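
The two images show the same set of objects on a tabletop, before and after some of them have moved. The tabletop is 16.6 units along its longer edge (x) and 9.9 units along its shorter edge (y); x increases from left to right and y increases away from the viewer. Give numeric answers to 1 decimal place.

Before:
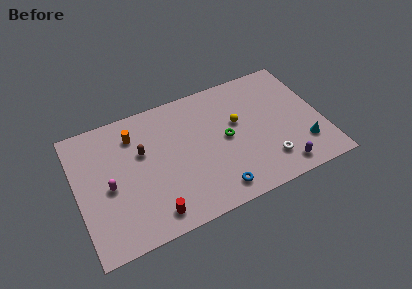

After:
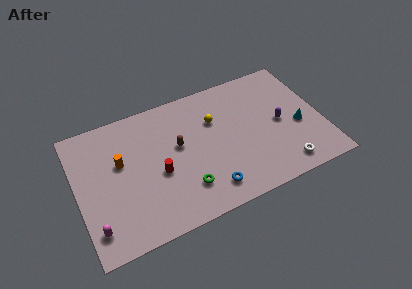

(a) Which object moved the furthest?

the green torus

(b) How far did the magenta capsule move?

2.9

From (2.1, 4.5) to (0.9, 1.9), the magenta capsule covered √(1.2² + 2.6²) ≈ 2.9 units.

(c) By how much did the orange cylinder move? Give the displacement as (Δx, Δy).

(-1.1, -1.7)

From the two frames, the orange cylinder sits at roughly (4.1, 7.7) before and (3.0, 6.0) after.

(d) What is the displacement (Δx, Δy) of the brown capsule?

(2.4, -0.5)

From the two frames, the brown capsule sits at roughly (4.5, 6.2) before and (6.9, 5.7) after.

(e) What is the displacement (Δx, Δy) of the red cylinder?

(0.7, 2.8)

From the two frames, the red cylinder sits at roughly (4.7, 1.4) before and (5.4, 4.2) after.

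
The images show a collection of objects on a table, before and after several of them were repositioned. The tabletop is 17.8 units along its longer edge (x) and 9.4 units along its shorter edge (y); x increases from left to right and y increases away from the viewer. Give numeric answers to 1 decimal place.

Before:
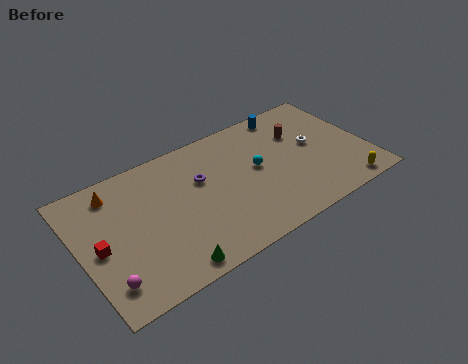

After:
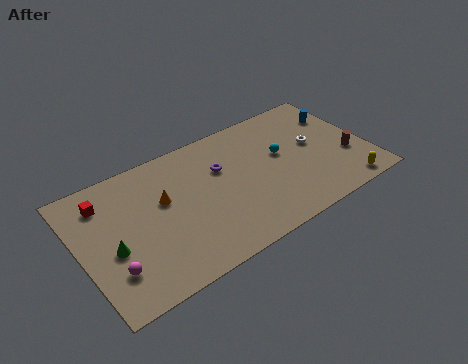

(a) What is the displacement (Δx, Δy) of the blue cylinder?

(3.0, -1.6)

The blue cylinder started near (13.6, 8.4) and ended near (16.6, 6.8).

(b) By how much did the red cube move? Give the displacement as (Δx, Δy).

(0.7, 3.0)

The red cube was at about (1.1, 4.4) and moved to about (1.8, 7.4).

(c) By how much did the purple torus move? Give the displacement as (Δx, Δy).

(1.3, 0.2)

The purple torus was at about (7.6, 6.0) and moved to about (8.9, 6.2).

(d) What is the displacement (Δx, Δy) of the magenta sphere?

(0.4, 0.6)

The magenta sphere started near (1.2, 1.9) and ended near (1.6, 2.5).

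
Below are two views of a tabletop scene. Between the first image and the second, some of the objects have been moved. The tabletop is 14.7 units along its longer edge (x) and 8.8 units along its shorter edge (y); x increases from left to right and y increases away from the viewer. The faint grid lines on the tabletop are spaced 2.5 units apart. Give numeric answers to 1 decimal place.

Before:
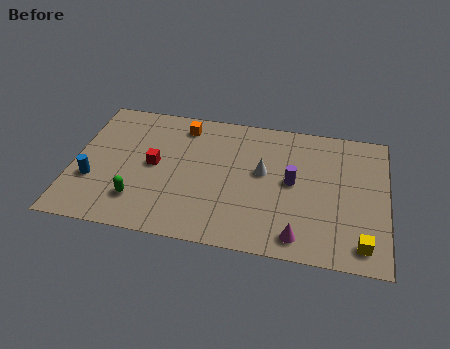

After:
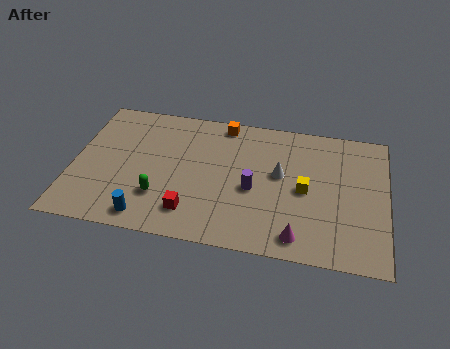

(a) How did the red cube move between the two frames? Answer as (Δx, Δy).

(1.9, -2.7)

The red cube started near (3.8, 4.5) and ended near (5.7, 1.8).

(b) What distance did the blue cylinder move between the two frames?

3.3

From (1.0, 3.0) to (3.7, 1.1), the blue cylinder covered √(2.7² + 1.9²) ≈ 3.3 units.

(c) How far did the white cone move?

0.8

The white cone moved from about (8.9, 5.0) to (9.7, 5.0), a distance of √(0.8² + 0.0²) ≈ 0.8.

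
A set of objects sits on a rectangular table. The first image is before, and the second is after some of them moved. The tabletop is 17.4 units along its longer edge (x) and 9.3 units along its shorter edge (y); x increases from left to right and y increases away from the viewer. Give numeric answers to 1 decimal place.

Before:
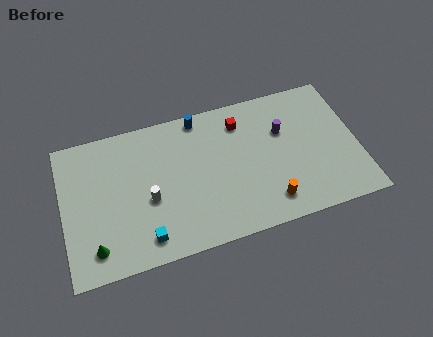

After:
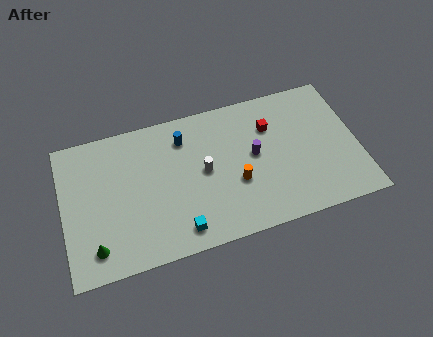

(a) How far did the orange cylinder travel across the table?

2.5

The orange cylinder moved from about (11.9, 1.7) to (10.1, 3.5), a distance of √(1.8² + 1.8²) ≈ 2.5.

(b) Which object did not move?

the green cone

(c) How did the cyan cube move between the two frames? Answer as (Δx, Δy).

(2.0, -0.1)

From the two frames, the cyan cube sits at roughly (4.6, 1.5) before and (6.6, 1.4) after.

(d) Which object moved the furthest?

the white cylinder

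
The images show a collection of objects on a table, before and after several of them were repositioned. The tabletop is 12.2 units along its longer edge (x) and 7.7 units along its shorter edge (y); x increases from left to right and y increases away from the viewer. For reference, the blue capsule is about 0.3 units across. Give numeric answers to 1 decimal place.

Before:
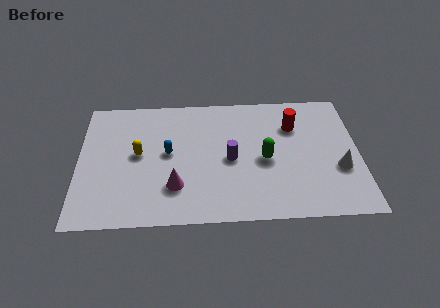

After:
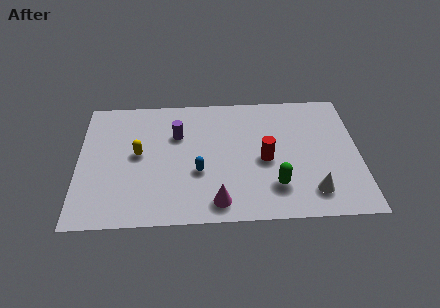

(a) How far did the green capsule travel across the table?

1.6

The green capsule moved from about (8.1, 3.5) to (8.5, 1.9), a distance of √(0.4² + 1.6²) ≈ 1.6.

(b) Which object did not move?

the yellow capsule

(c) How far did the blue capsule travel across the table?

1.8

From (3.9, 4.1) to (5.2, 2.9), the blue capsule covered √(1.3² + 1.2²) ≈ 1.8 units.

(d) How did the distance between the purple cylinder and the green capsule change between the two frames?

+3.8

They were about 1.5 units apart before and 5.3 after — 3.8 units further apart.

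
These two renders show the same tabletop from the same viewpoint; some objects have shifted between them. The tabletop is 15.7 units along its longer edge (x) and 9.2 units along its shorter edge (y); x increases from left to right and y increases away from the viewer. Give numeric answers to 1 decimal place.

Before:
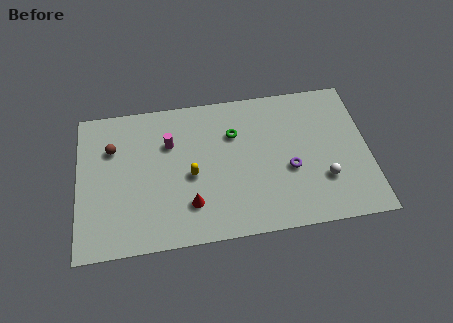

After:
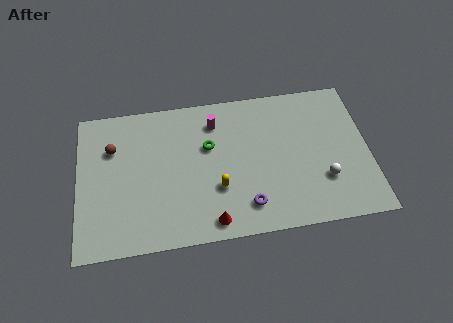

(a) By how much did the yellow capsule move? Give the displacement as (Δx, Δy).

(1.4, -1.0)

From the two frames, the yellow capsule sits at roughly (6.1, 4.1) before and (7.5, 3.1) after.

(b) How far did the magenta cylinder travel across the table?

2.7

From (5.0, 6.3) to (7.5, 7.3), the magenta cylinder covered √(2.5² + 1.0²) ≈ 2.7 units.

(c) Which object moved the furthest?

the purple torus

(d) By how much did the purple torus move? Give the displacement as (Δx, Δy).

(-2.4, -1.9)

The purple torus started near (11.4, 3.7) and ended near (9.0, 1.8).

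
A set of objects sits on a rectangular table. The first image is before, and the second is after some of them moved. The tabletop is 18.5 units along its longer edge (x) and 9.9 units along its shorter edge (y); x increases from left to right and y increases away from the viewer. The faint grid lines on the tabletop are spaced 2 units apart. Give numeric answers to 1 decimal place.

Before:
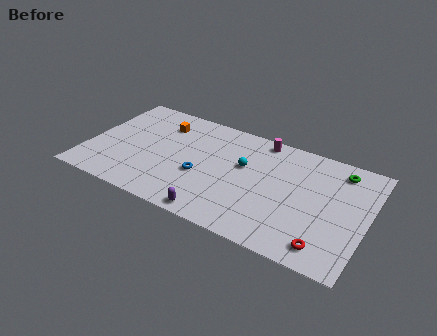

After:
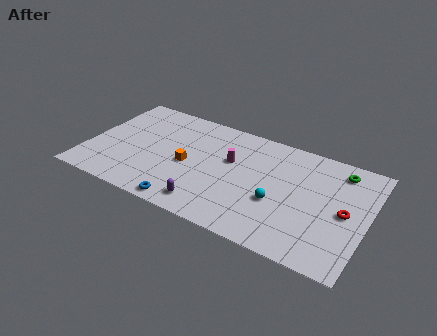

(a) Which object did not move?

the green torus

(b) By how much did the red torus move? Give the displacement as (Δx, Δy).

(0.9, 3.3)

From the two frames, the red torus sits at roughly (16.2, 1.5) before and (17.1, 4.8) after.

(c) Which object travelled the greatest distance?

the orange cube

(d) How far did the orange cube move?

3.8

The orange cube was near (4.5, 7.6) before and (6.7, 4.5) after, so it travelled √(2.2² + 3.1²) ≈ 3.8 units.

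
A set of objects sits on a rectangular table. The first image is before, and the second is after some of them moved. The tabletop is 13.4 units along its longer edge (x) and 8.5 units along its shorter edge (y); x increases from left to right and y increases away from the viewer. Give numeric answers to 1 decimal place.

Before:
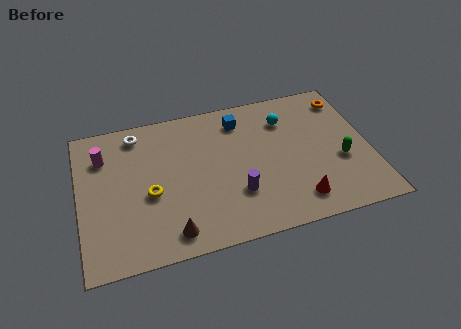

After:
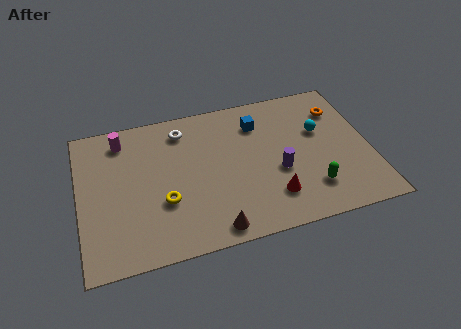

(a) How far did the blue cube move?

0.9

The blue cube was near (7.6, 6.9) before and (8.4, 6.5) after, so it travelled √(0.8² + 0.4²) ≈ 0.9 units.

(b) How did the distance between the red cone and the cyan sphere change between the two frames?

-0.8

They were about 4.9 units apart before and 4.1 after — 0.8 units closer together.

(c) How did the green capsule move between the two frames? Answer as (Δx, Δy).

(-1.5, -1.3)

The green capsule started near (12.0, 3.3) and ended near (10.5, 2.0).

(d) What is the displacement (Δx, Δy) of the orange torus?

(-0.4, -0.6)

The orange torus started near (12.6, 7.0) and ended near (12.2, 6.4).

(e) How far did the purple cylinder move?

2.2

The purple cylinder moved from about (7.1, 2.6) to (9.1, 3.4), a distance of √(2.0² + 0.8²) ≈ 2.2.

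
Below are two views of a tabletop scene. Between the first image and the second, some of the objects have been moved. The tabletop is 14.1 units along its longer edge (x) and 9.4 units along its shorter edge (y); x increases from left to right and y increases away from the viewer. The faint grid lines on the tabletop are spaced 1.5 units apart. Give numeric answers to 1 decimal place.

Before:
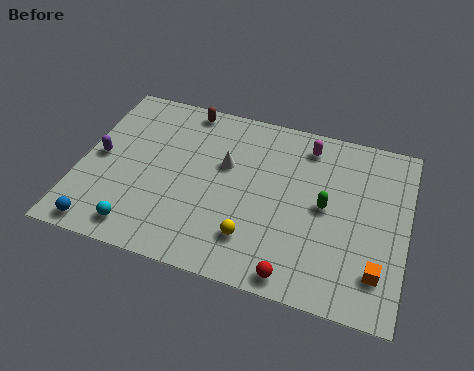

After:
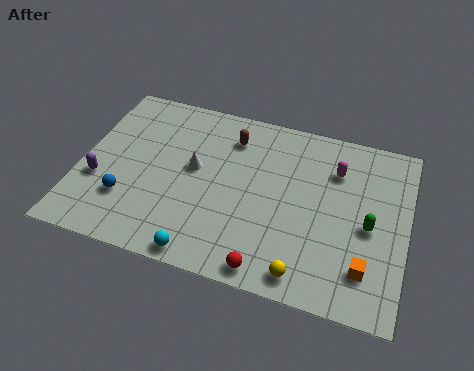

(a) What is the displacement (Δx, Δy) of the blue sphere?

(0.9, 1.8)

The blue sphere was at about (1.3, 0.9) and moved to about (2.2, 2.7).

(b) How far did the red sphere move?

1.1

The red sphere was near (9.6, 0.9) before and (8.5, 0.9) after, so it travelled √(1.1² + 0.0²) ≈ 1.1 units.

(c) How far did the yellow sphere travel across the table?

2.5

From (7.7, 2.2) to (10.0, 1.1), the yellow sphere covered √(2.3² + 1.1²) ≈ 2.5 units.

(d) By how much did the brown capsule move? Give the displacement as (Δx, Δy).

(2.1, -1.1)

From the two frames, the brown capsule sits at roughly (4.2, 8.5) before and (6.3, 7.4) after.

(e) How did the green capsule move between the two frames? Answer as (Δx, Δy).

(1.9, -0.5)

The green capsule was at about (10.6, 4.8) and moved to about (12.5, 4.3).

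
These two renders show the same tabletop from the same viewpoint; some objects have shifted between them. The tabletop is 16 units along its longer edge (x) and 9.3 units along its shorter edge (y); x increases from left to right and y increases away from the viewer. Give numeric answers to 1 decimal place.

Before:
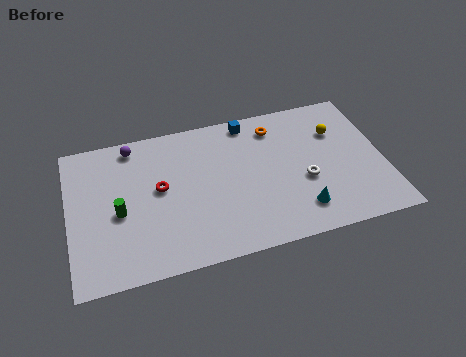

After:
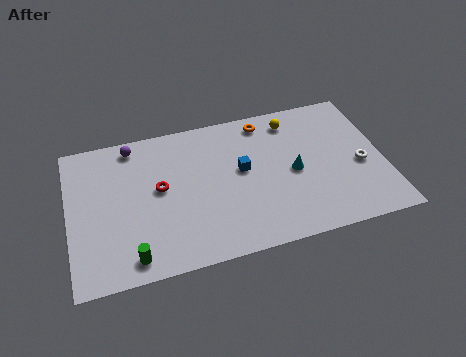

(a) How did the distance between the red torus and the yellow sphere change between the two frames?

-1.8

They were about 9.3 units apart before and 7.5 after — 1.8 units closer together.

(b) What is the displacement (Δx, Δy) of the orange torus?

(-0.5, 0.5)

The orange torus started near (10.7, 7.6) and ended near (10.2, 8.1).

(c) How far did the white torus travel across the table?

2.9

From (11.9, 3.7) to (14.8, 4.0), the white torus covered √(2.9² + 0.3²) ≈ 2.9 units.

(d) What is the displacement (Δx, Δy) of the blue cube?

(-0.6, -3.1)

The blue cube was at about (9.4, 8.3) and moved to about (8.8, 5.2).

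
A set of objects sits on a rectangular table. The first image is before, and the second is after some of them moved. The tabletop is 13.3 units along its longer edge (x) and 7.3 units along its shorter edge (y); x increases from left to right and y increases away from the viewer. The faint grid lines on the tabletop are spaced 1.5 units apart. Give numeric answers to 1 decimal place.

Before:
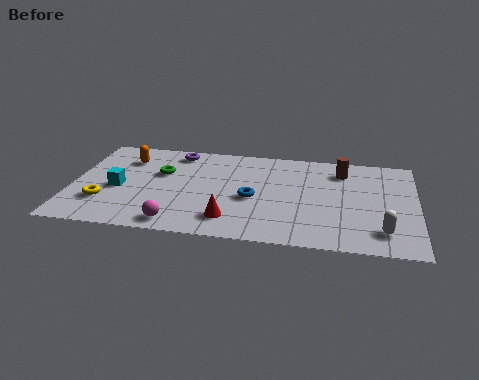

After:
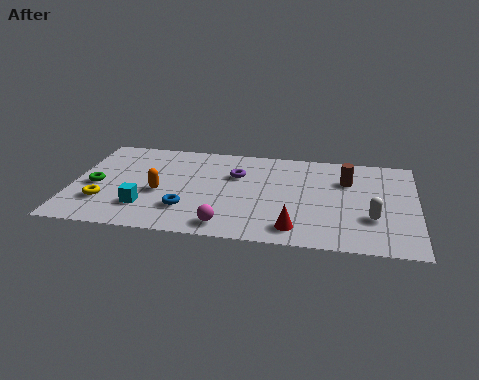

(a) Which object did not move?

the yellow torus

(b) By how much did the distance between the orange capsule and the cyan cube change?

-1.0

Before: roughly 2.3 units apart; after: 1.3. That's 1.0 units closer together.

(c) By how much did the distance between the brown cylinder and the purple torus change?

-2.2

The distance was about 6.5 in the first image and 4.3 in the second, so they moved 2.2 units closer together.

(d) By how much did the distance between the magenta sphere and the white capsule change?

-2.1

They were about 7.8 units apart before and 5.7 after — 2.1 units closer together.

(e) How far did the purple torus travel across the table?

2.8

From (3.9, 6.3) to (6.3, 4.9), the purple torus covered √(2.4² + 1.4²) ≈ 2.8 units.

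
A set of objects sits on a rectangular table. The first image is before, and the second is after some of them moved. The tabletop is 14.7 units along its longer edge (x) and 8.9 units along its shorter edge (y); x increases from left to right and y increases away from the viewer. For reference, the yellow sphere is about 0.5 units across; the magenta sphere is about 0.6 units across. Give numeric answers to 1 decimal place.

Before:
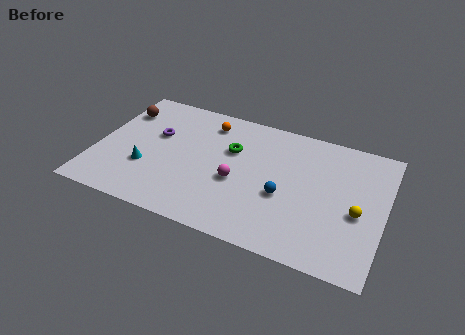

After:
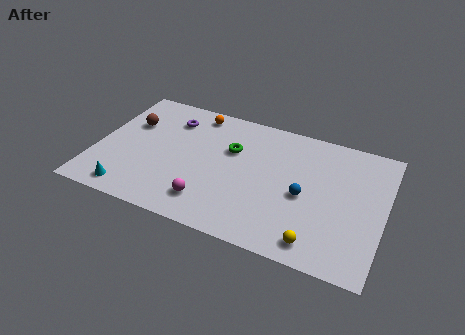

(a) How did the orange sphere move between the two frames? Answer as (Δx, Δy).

(-0.7, 0.5)

The orange sphere was at about (5.4, 7.3) and moved to about (4.7, 7.8).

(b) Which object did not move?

the green torus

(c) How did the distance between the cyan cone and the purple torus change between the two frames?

+3.5

They were about 2.5 units apart before and 6.0 after — 3.5 units further apart.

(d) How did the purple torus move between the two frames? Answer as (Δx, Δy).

(0.6, 1.4)

The purple torus started near (2.9, 5.5) and ended near (3.5, 6.9).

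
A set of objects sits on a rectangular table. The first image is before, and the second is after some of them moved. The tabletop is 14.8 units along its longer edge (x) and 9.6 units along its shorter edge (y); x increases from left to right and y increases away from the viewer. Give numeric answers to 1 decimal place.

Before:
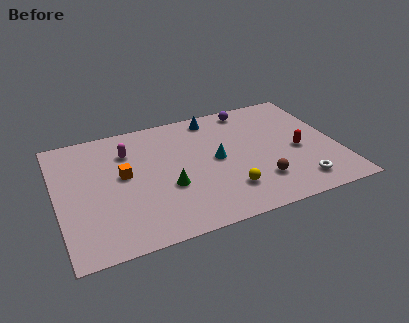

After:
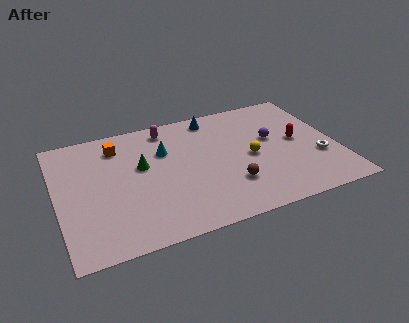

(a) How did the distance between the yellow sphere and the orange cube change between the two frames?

+1.5

The distance was about 6.0 in the first image and 7.5 in the second, so they moved 1.5 units further apart.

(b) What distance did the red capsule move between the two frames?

0.8

The red capsule moved from about (12.7, 4.2) to (12.8, 5.0), a distance of √(0.1² + 0.8²) ≈ 0.8.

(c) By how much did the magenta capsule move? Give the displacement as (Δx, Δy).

(2.2, 1.2)

From the two frames, the magenta capsule sits at roughly (3.9, 7.1) before and (6.1, 8.3) after.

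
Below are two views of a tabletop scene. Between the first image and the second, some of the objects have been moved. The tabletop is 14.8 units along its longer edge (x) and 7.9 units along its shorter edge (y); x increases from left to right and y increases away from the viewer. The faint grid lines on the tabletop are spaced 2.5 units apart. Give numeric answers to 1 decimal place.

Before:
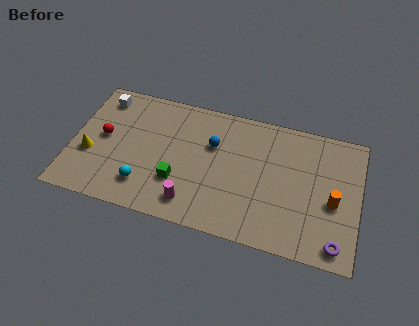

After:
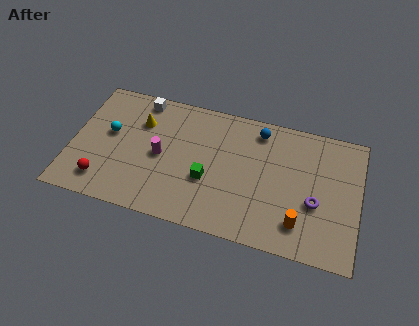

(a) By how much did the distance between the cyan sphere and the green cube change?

+3.6

The distance was about 1.8 in the first image and 5.4 in the second, so they moved 3.6 units further apart.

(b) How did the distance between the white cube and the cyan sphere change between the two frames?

-2.6

Before: roughly 5.5 units apart; after: 2.9. That's 2.6 units closer together.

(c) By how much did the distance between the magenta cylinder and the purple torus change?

+0.6

Before: roughly 7.4 units apart; after: 8.0. That's 0.6 units further apart.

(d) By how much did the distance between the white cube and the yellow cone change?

-2.2

They were about 3.6 units apart before and 1.4 after — 2.2 units closer together.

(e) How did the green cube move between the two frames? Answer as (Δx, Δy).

(1.5, 0.5)

The green cube started near (5.6, 2.5) and ended near (7.1, 3.0).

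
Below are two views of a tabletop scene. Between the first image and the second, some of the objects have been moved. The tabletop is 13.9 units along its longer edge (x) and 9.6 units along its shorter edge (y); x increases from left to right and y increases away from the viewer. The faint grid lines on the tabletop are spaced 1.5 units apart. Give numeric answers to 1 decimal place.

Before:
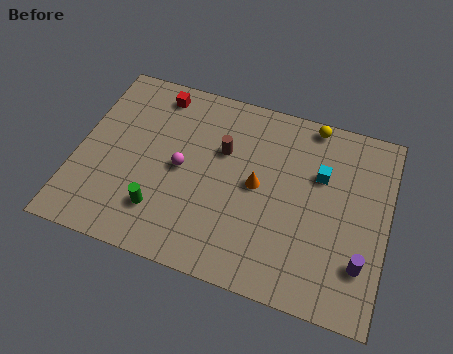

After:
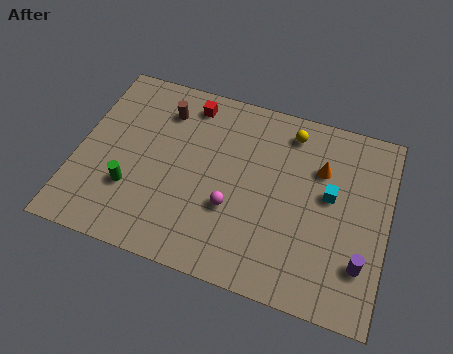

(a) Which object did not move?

the purple cylinder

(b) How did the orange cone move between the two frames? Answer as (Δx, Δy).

(2.7, 1.7)

The orange cone was at about (8.1, 4.9) and moved to about (10.8, 6.6).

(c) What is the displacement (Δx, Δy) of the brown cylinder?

(-2.8, 1.3)

From the two frames, the brown cylinder sits at roughly (6.4, 6.2) before and (3.6, 7.5) after.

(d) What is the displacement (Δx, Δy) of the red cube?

(1.5, -0.1)

The red cube was at about (3.2, 8.3) and moved to about (4.7, 8.2).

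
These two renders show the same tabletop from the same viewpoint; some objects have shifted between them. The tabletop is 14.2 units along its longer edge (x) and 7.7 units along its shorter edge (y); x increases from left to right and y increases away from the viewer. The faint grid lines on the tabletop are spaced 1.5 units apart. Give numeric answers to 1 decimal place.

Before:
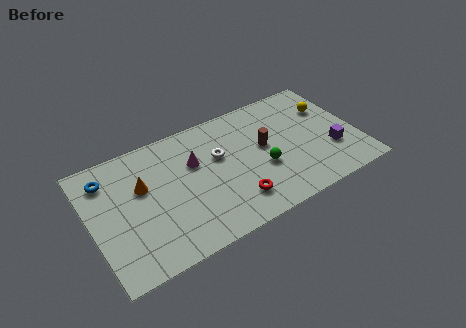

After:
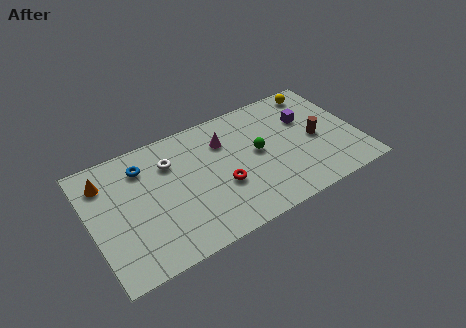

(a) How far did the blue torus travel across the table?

1.9

The blue torus was near (1.1, 6.1) before and (3.0, 6.0) after, so it travelled √(1.9² + 0.1²) ≈ 1.9 units.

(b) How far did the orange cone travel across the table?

2.2

From (2.8, 4.8) to (1.0, 6.0), the orange cone covered √(1.8² + 1.2²) ≈ 2.2 units.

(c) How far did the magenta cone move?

1.8

From (5.6, 5.0) to (7.3, 5.6), the magenta cone covered √(1.7² + 0.6²) ≈ 1.8 units.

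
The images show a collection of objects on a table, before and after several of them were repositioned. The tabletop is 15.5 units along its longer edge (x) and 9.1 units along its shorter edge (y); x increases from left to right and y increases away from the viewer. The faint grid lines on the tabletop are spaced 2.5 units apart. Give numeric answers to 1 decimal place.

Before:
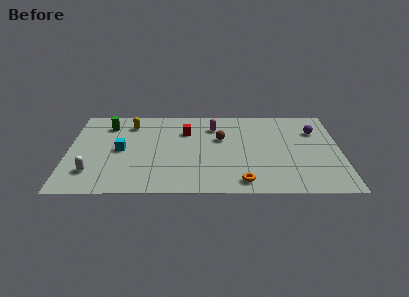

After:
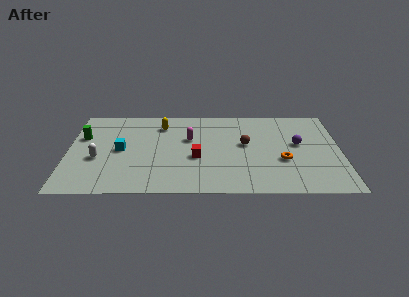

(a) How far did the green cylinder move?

1.9

The green cylinder moved from about (2.2, 7.2) to (0.8, 5.9), a distance of √(1.4² + 1.3²) ≈ 1.9.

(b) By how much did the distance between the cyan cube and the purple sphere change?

-1.2

Before: roughly 11.3 units apart; after: 10.1. That's 1.2 units closer together.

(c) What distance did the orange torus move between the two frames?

3.2

The orange torus moved from about (9.9, 1.2) to (12.2, 3.4), a distance of √(2.3² + 2.2²) ≈ 3.2.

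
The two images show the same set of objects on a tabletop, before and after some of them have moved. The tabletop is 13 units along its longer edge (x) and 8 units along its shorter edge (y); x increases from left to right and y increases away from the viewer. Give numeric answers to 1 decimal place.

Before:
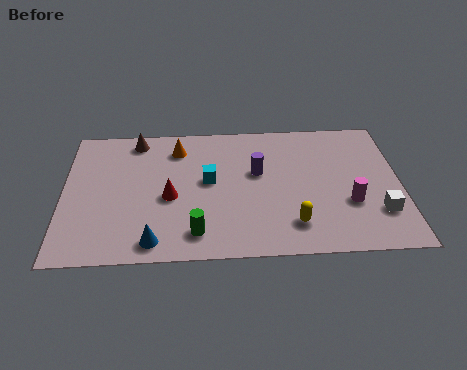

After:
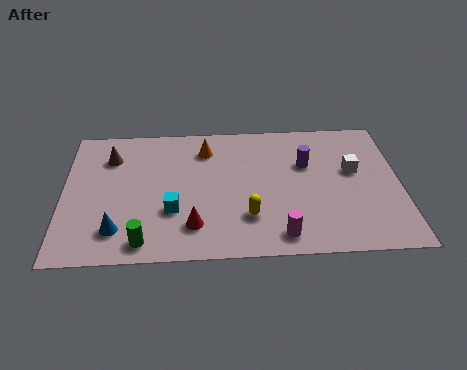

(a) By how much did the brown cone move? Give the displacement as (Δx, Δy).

(-1.0, -1.0)

From the two frames, the brown cone sits at roughly (2.8, 7.0) before and (1.8, 6.0) after.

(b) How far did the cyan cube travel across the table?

2.2

From (5.6, 4.4) to (4.2, 2.7), the cyan cube covered √(1.4² + 1.7²) ≈ 2.2 units.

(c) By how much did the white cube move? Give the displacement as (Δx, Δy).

(-0.9, 2.5)

The white cube started near (12.1, 2.2) and ended near (11.2, 4.7).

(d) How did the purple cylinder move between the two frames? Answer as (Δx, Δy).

(1.9, 0.4)

From the two frames, the purple cylinder sits at roughly (7.5, 4.8) before and (9.4, 5.2) after.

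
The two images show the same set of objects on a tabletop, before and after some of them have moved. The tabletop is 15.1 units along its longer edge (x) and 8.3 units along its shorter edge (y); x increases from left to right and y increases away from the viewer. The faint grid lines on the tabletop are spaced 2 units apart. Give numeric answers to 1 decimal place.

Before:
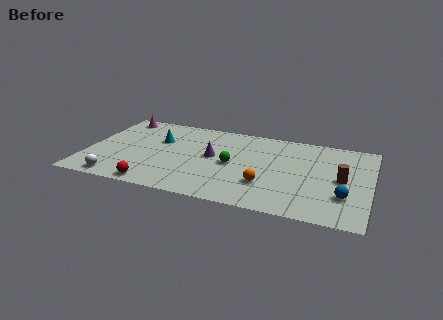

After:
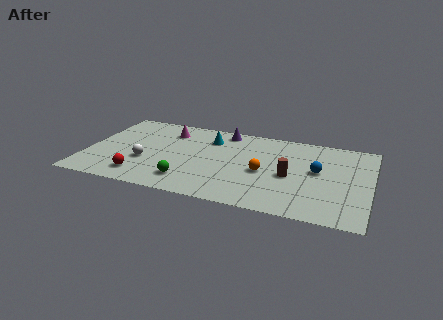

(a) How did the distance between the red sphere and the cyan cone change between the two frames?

+1.2

The distance was about 4.6 in the first image and 5.8 in the second, so they moved 1.2 units further apart.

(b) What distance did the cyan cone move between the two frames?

2.8

The cyan cone moved from about (3.7, 5.4) to (6.4, 6.3), a distance of √(2.7² + 0.9²) ≈ 2.8.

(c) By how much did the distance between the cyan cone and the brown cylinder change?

-4.8

Before: roughly 10.0 units apart; after: 5.2. That's 4.8 units closer together.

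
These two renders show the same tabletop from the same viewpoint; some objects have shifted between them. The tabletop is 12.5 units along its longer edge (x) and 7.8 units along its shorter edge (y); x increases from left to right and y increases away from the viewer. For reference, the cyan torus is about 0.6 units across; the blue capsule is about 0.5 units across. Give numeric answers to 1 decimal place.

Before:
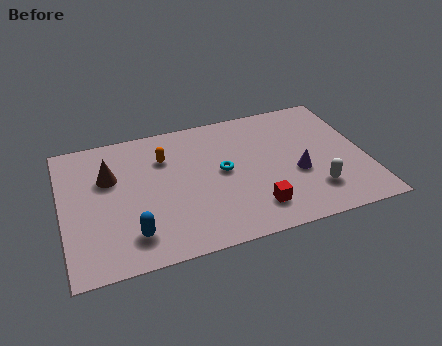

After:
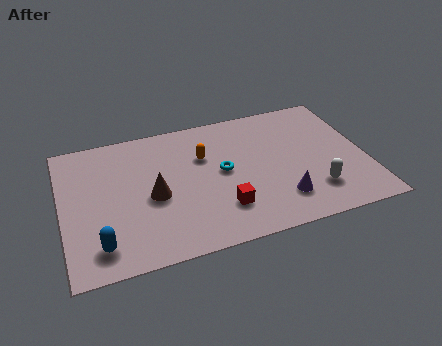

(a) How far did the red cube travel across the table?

1.4

The red cube was near (7.7, 1.6) before and (6.4, 2.0) after, so it travelled √(1.3² + 0.4²) ≈ 1.4 units.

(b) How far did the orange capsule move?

1.6

The orange capsule was near (4.3, 5.6) before and (5.9, 5.2) after, so it travelled √(1.6² + 0.4²) ≈ 1.6 units.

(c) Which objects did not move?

the white capsule and the cyan torus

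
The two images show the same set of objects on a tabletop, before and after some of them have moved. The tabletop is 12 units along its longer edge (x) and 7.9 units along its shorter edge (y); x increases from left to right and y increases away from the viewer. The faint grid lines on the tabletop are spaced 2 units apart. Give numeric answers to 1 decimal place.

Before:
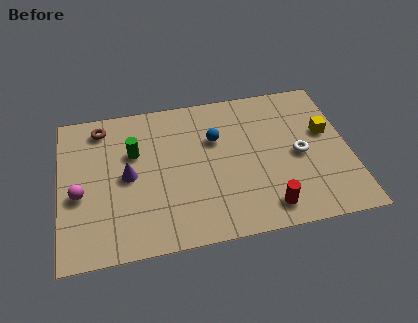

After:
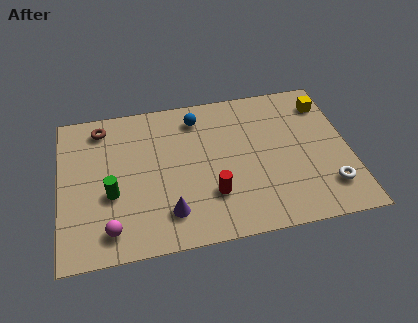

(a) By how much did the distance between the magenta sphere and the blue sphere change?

+0.4

The distance was about 6.0 in the first image and 6.4 in the second, so they moved 0.4 units further apart.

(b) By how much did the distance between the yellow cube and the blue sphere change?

+0.8

The distance was about 4.6 in the first image and 5.4 in the second, so they moved 0.8 units further apart.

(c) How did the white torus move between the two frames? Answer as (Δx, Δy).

(1.1, -1.9)

The white torus started near (9.9, 3.7) and ended near (11.0, 1.8).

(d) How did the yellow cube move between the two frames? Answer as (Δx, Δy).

(0.1, 1.6)

The yellow cube was at about (11.1, 4.7) and moved to about (11.2, 6.3).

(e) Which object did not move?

the brown torus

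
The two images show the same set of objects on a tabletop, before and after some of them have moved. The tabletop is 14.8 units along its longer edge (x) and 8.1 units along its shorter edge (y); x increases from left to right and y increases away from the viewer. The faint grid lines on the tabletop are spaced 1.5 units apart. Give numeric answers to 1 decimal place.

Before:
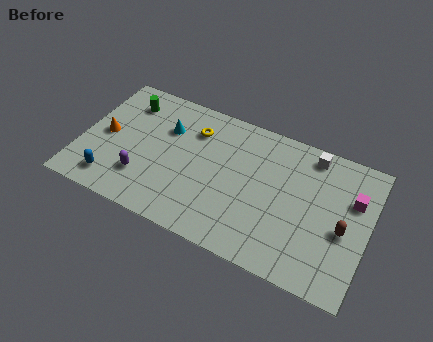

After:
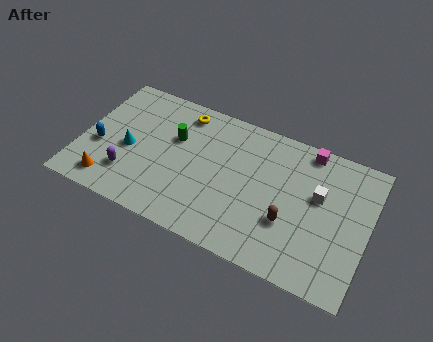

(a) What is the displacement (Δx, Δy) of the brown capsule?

(-2.7, -0.7)

The brown capsule started near (13.6, 3.5) and ended near (10.9, 2.8).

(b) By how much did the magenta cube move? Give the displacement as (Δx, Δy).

(-2.5, 1.9)

From the two frames, the magenta cube sits at roughly (13.9, 5.4) before and (11.4, 7.3) after.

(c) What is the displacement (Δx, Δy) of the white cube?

(0.6, -2.2)

The white cube started near (11.6, 7.1) and ended near (12.2, 4.9).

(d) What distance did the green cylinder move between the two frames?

3.0

From (2.0, 6.4) to (4.7, 5.2), the green cylinder covered √(2.7² + 1.2²) ≈ 3.0 units.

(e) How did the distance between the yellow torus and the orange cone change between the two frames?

+1.5

Before: roughly 4.9 units apart; after: 6.4. That's 1.5 units further apart.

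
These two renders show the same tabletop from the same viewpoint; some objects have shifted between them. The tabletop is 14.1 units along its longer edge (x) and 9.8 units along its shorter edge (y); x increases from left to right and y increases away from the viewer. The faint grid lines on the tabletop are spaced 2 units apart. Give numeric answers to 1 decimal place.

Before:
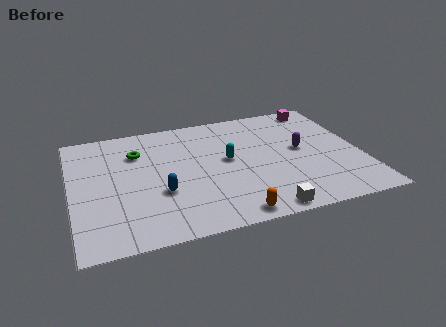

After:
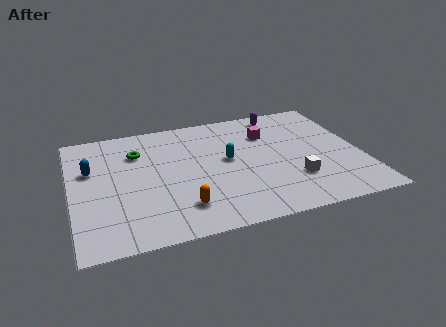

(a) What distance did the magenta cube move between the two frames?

3.3

The magenta cube was near (12.5, 8.7) before and (9.7, 7.0) after, so it travelled √(2.8² + 1.7²) ≈ 3.3 units.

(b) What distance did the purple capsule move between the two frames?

3.5

The purple capsule was near (11.2, 5.2) before and (10.5, 8.6) after, so it travelled √(0.7² + 3.4²) ≈ 3.5 units.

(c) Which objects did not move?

the cyan capsule and the green torus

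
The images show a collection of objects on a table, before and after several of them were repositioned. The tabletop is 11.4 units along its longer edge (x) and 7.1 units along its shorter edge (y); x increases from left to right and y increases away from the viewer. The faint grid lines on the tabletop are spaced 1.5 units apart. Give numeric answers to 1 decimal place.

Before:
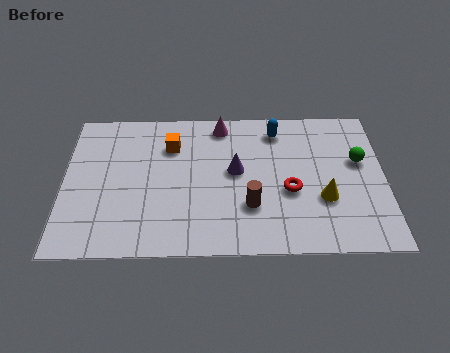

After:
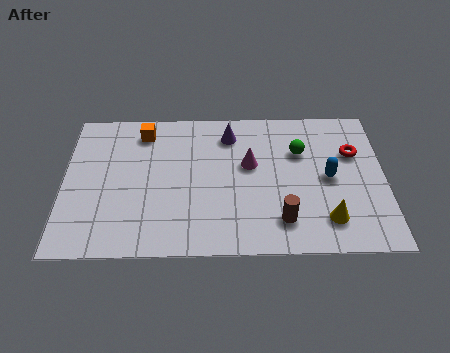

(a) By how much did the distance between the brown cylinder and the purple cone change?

+2.8

The distance was about 1.8 in the first image and 4.6 in the second, so they moved 2.8 units further apart.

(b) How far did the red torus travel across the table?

2.9

The red torus was near (8.0, 2.9) before and (10.3, 4.7) after, so it travelled √(2.3² + 1.8²) ≈ 2.9 units.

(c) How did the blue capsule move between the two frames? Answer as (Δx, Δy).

(1.8, -2.4)

The blue capsule started near (7.6, 5.9) and ended near (9.4, 3.5).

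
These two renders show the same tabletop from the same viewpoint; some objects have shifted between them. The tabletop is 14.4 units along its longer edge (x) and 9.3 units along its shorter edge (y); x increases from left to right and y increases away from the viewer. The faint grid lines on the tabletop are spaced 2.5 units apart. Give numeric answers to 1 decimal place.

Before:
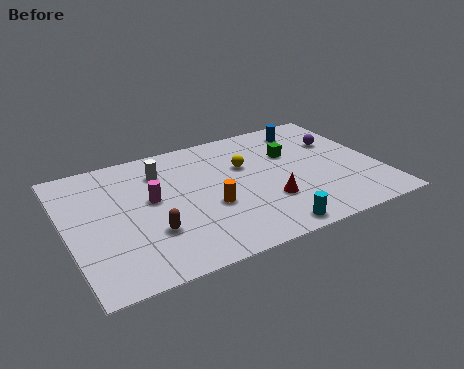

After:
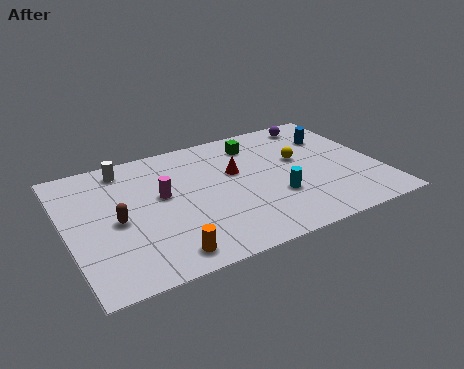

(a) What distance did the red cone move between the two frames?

3.0

From (9.0, 2.9) to (7.9, 5.7), the red cone covered √(1.1² + 2.8²) ≈ 3.0 units.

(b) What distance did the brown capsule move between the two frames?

2.0

The brown capsule was near (3.6, 2.9) before and (2.2, 4.3) after, so it travelled √(1.4² + 1.4²) ≈ 2.0 units.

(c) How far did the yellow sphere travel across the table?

2.5

The yellow sphere moved from about (8.4, 6.0) to (10.9, 5.5), a distance of √(2.5² + 0.5²) ≈ 2.5.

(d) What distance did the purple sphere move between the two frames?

2.0

The purple sphere was near (12.9, 6.2) before and (12.2, 8.1) after, so it travelled √(0.7² + 1.9²) ≈ 2.0 units.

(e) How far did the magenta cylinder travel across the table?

0.5

The magenta cylinder moved from about (3.9, 5.2) to (4.4, 5.3), a distance of √(0.5² + 0.1²) ≈ 0.5.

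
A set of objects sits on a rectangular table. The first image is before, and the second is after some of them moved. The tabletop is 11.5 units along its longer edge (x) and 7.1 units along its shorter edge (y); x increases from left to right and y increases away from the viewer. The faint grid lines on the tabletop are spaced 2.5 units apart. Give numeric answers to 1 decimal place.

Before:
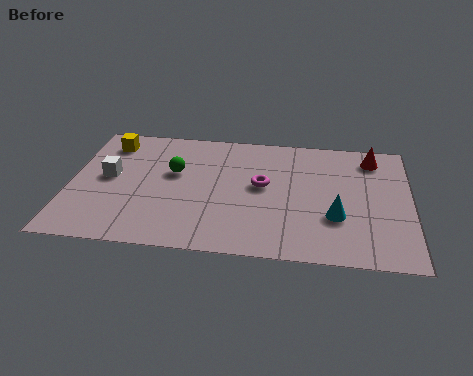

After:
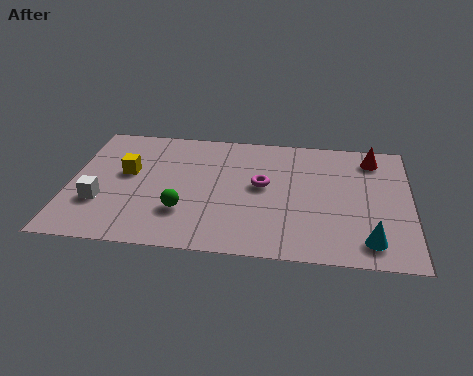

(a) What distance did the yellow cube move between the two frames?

1.8

The yellow cube was near (1.2, 5.8) before and (1.9, 4.1) after, so it travelled √(0.7² + 1.7²) ≈ 1.8 units.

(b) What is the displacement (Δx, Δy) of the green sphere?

(0.4, -2.2)

From the two frames, the green sphere sits at roughly (3.5, 4.3) before and (3.9, 2.1) after.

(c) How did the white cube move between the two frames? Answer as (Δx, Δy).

(-0.2, -1.5)

The white cube started near (1.3, 3.8) and ended near (1.1, 2.3).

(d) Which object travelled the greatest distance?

the green sphere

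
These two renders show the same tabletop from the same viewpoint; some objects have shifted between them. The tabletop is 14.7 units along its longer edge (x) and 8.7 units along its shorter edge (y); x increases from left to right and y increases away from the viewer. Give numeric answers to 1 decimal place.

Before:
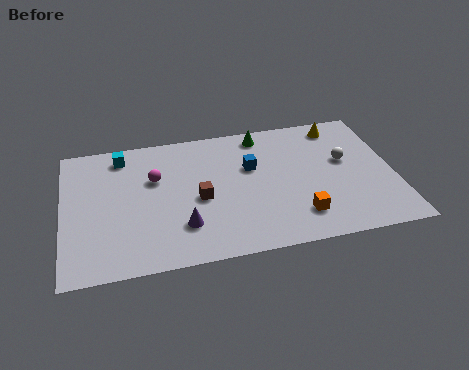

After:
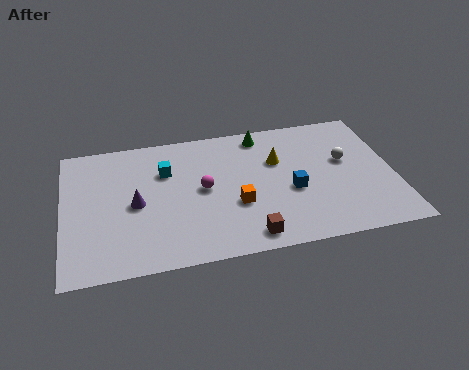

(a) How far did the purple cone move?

2.7

The purple cone was near (5.2, 2.3) before and (3.2, 4.1) after, so it travelled √(2.0² + 1.8²) ≈ 2.7 units.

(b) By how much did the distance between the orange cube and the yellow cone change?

-2.8

The distance was about 6.0 in the first image and 3.2 in the second, so they moved 2.8 units closer together.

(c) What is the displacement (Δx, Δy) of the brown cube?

(2.0, -2.8)

From the two frames, the brown cube sits at roughly (6.0, 3.9) before and (8.0, 1.1) after.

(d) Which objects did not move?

the green cone and the white sphere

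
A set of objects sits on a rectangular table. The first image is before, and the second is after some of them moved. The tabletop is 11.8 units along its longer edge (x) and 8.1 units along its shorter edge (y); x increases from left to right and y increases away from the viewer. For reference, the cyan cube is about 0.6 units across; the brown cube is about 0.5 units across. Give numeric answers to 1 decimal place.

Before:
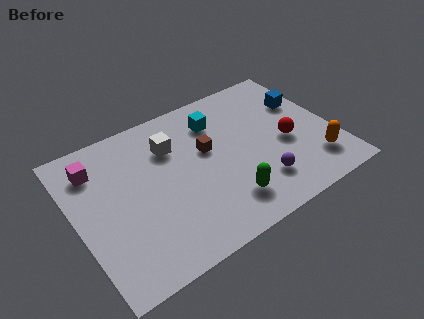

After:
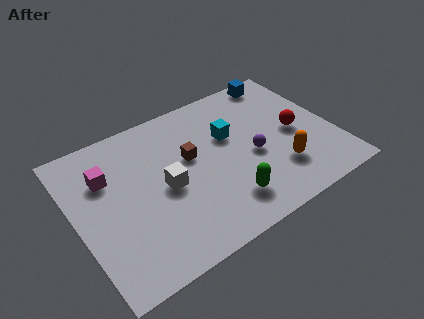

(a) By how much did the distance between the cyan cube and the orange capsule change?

-2.4

The distance was about 5.8 in the first image and 3.4 in the second, so they moved 2.4 units closer together.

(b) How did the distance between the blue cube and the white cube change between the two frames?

+0.8

Before: roughly 6.2 units apart; after: 7.0. That's 0.8 units further apart.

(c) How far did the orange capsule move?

1.6

The orange capsule moved from about (10.6, 1.8) to (9.0, 2.2), a distance of √(1.6² + 0.4²) ≈ 1.6.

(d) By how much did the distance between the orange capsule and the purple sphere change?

-1.0

They were about 2.6 units apart before and 1.6 after — 1.0 units closer together.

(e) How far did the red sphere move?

0.6

The red sphere moved from about (9.6, 3.5) to (10.1, 3.9), a distance of √(0.5² + 0.4²) ≈ 0.6.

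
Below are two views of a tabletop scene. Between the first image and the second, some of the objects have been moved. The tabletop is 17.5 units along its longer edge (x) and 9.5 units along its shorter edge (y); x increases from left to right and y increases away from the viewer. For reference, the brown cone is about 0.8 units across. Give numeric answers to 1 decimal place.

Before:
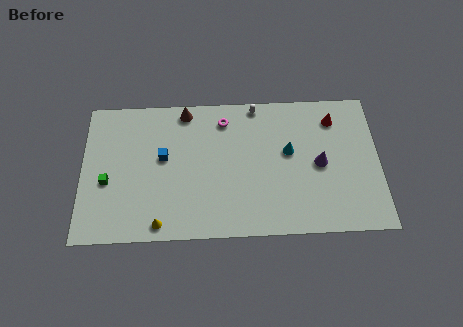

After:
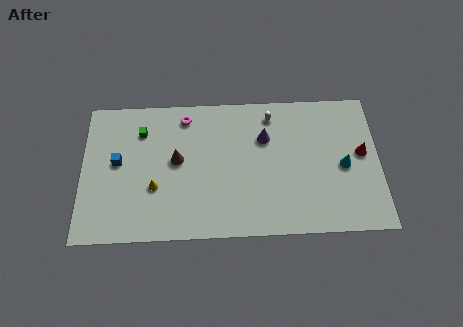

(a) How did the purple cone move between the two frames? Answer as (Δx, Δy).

(-3.2, 1.9)

The purple cone was at about (14.0, 4.6) and moved to about (10.8, 6.5).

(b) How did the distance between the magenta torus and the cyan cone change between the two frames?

+5.6

They were about 4.4 units apart before and 10.0 after — 5.6 units further apart.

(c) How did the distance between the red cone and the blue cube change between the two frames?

+4.1

Before: roughly 10.3 units apart; after: 14.4. That's 4.1 units further apart.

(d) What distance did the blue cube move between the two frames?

2.7

The blue cube moved from about (4.8, 5.4) to (2.1, 5.2), a distance of √(2.7² + 0.2²) ≈ 2.7.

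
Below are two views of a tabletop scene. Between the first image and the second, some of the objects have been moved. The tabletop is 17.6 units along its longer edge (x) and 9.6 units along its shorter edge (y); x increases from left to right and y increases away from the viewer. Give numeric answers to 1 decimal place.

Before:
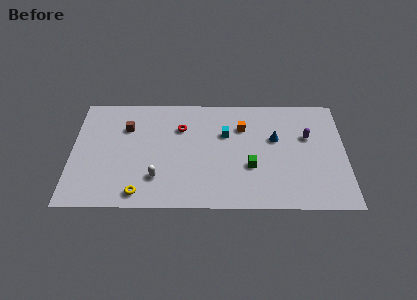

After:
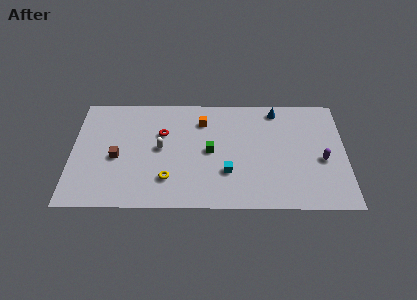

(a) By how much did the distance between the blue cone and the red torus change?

+1.5

Before: roughly 6.2 units apart; after: 7.7. That's 1.5 units further apart.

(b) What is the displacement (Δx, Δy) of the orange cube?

(-2.6, 0.5)

The orange cube started near (11.0, 6.9) and ended near (8.4, 7.4).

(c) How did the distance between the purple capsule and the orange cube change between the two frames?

+4.1

The distance was about 4.3 in the first image and 8.4 in the second, so they moved 4.1 units further apart.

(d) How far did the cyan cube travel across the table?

3.3

From (9.9, 6.3) to (10.0, 3.0), the cyan cube covered √(0.1² + 3.3²) ≈ 3.3 units.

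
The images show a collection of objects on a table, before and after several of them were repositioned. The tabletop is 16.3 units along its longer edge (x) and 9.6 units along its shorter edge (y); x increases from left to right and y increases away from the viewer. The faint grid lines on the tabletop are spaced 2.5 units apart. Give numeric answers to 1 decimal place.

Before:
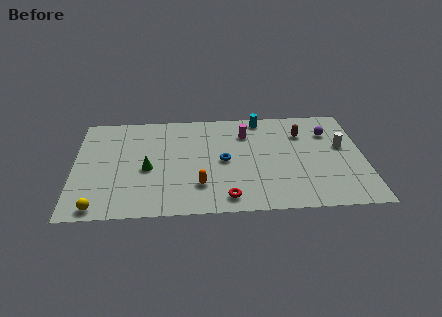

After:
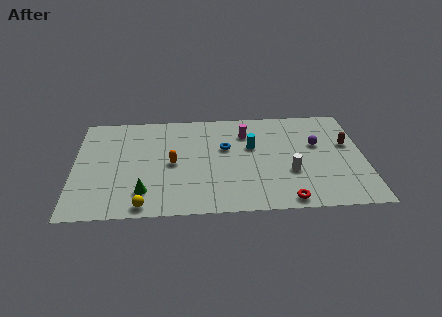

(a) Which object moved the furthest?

the white cylinder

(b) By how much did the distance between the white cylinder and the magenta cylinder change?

-1.1

They were about 5.6 units apart before and 4.5 after — 1.1 units closer together.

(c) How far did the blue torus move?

1.2

From (8.4, 4.7) to (8.5, 5.9), the blue torus covered √(0.1² + 1.2²) ≈ 1.2 units.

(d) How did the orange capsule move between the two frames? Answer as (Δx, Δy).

(-1.5, 2.1)

From the two frames, the orange capsule sits at roughly (7.0, 2.5) before and (5.5, 4.6) after.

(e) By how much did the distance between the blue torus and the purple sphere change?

-1.2

Before: roughly 6.4 units apart; after: 5.2. That's 1.2 units closer together.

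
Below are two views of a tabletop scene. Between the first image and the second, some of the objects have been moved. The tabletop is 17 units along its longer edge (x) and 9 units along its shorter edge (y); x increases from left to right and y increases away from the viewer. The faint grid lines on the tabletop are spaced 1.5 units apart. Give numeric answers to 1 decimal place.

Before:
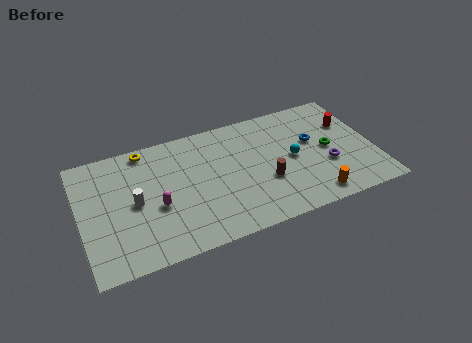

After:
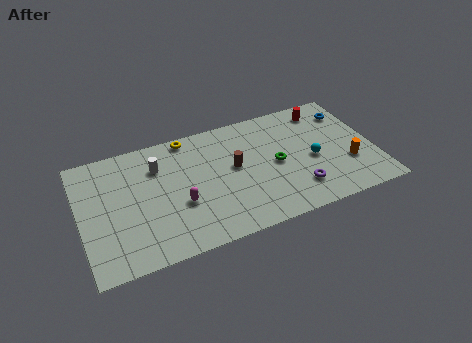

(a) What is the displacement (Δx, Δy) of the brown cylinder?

(-1.7, 1.7)

From the two frames, the brown cylinder sits at roughly (10.6, 3.3) before and (8.9, 5.0) after.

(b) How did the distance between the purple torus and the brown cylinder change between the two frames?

+0.9

The distance was about 3.6 in the first image and 4.5 in the second, so they moved 0.9 units further apart.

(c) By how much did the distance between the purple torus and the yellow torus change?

-2.9

They were about 11.3 units apart before and 8.4 after — 2.9 units closer together.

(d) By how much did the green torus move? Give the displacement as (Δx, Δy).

(-3.1, -0.1)

The green torus was at about (14.4, 4.5) and moved to about (11.3, 4.4).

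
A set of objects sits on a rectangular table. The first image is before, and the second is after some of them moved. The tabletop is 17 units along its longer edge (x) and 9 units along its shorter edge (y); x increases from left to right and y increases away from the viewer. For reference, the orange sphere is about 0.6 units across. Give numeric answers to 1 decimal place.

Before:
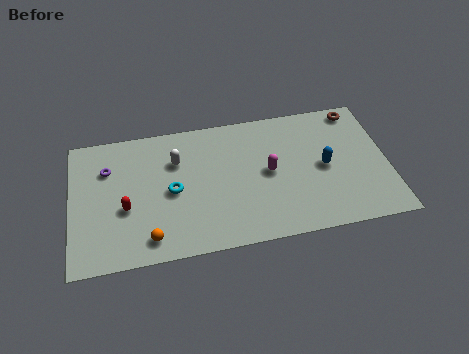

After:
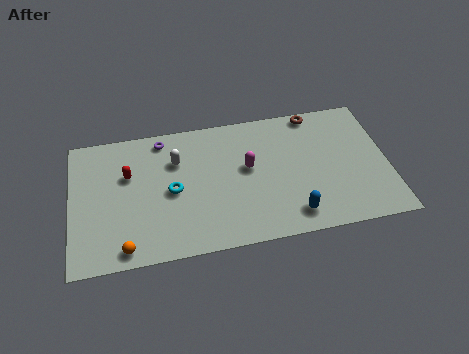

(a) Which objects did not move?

the white capsule and the cyan torus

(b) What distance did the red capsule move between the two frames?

2.2

From (2.9, 3.6) to (3.1, 5.8), the red capsule covered √(0.2² + 2.2²) ≈ 2.2 units.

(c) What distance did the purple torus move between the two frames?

3.4

The purple torus moved from about (2.0, 6.4) to (5.0, 7.9), a distance of √(3.0² + 1.5²) ≈ 3.4.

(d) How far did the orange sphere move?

1.4

The orange sphere moved from about (4.1, 1.4) to (2.8, 1.0), a distance of √(1.3² + 0.4²) ≈ 1.4.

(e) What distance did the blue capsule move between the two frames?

3.5

The blue capsule moved from about (13.6, 4.4) to (11.7, 1.5), a distance of √(1.9² + 2.9²) ≈ 3.5.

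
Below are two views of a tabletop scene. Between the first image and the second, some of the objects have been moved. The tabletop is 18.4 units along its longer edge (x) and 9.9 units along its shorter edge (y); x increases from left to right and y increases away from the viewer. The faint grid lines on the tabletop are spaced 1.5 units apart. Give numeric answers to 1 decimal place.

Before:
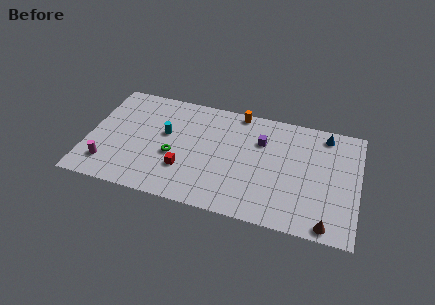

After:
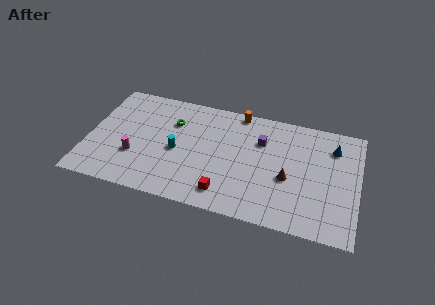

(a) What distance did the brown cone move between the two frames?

4.3

The brown cone was near (16.5, 0.9) before and (13.7, 4.1) after, so it travelled √(2.8² + 3.2²) ≈ 4.3 units.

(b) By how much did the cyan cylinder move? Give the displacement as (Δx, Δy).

(0.9, -1.3)

The cyan cylinder was at about (5.2, 5.8) and moved to about (6.1, 4.5).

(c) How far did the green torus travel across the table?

3.0

From (5.9, 4.0) to (5.6, 7.0), the green torus covered √(0.3² + 3.0²) ≈ 3.0 units.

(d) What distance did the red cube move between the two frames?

3.2

The red cube was near (6.7, 3.0) before and (9.6, 1.7) after, so it travelled √(2.9² + 1.3²) ≈ 3.2 units.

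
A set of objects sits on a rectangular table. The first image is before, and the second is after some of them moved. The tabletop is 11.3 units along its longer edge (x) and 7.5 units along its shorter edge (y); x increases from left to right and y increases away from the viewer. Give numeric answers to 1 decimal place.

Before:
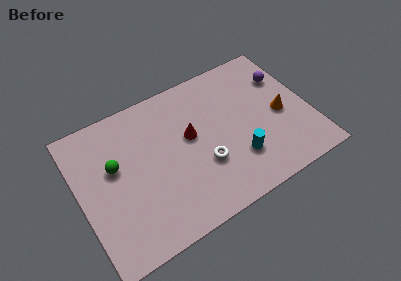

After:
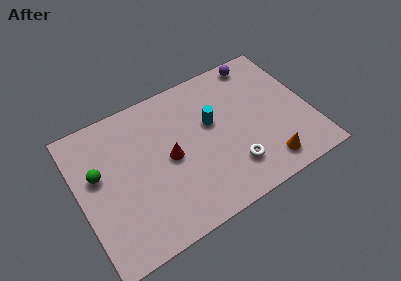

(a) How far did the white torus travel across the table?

1.5

The white torus moved from about (5.9, 2.6) to (7.2, 1.8), a distance of √(1.3² + 0.8²) ≈ 1.5.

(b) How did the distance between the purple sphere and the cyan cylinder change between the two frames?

-0.8

They were about 4.3 units apart before and 3.5 after — 0.8 units closer together.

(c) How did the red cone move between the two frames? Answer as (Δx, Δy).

(-1.1, -0.6)

The red cone was at about (5.5, 4.3) and moved to about (4.4, 3.7).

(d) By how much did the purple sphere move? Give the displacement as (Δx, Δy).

(-1.1, 1.4)

The purple sphere started near (10.4, 5.3) and ended near (9.3, 6.7).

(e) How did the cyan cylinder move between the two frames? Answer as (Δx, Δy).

(-0.9, 2.4)

The cyan cylinder started near (7.5, 2.1) and ended near (6.6, 4.5).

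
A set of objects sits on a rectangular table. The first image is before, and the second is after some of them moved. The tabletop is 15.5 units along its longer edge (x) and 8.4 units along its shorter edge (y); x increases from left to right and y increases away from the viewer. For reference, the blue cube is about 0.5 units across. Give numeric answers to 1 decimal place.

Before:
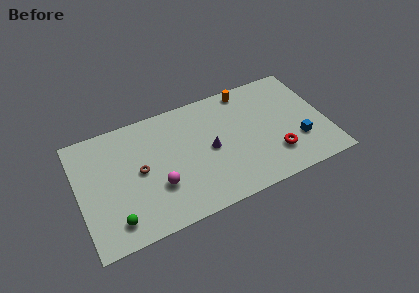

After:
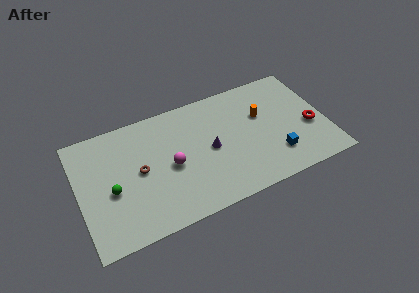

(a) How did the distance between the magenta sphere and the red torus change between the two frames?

+1.5

The distance was about 7.3 in the first image and 8.8 in the second, so they moved 1.5 units further apart.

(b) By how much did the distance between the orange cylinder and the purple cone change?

-0.7

Before: roughly 4.3 units apart; after: 3.6. That's 0.7 units closer together.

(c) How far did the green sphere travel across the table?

2.1

The green sphere moved from about (2.0, 1.5) to (2.0, 3.6), a distance of √(0.0² + 2.1²) ≈ 2.1.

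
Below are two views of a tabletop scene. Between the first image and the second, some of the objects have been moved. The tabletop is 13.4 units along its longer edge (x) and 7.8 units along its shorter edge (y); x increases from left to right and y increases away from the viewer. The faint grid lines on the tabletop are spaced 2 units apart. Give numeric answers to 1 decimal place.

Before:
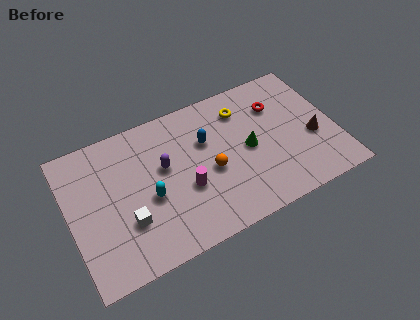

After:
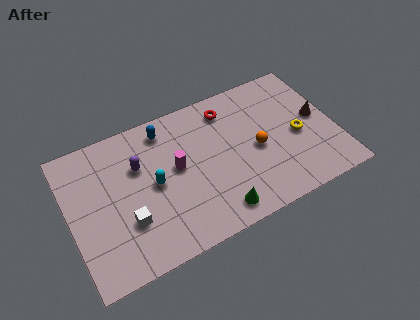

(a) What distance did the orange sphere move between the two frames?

2.4

The orange sphere moved from about (7.0, 3.4) to (9.4, 3.6), a distance of √(2.4² + 0.2²) ≈ 2.4.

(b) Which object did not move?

the white cube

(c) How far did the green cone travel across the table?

3.4

From (9.0, 3.8) to (7.0, 1.1), the green cone covered √(2.0² + 2.7²) ≈ 3.4 units.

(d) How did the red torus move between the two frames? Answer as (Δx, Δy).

(-2.4, 0.8)

The red torus started near (10.7, 5.6) and ended near (8.3, 6.4).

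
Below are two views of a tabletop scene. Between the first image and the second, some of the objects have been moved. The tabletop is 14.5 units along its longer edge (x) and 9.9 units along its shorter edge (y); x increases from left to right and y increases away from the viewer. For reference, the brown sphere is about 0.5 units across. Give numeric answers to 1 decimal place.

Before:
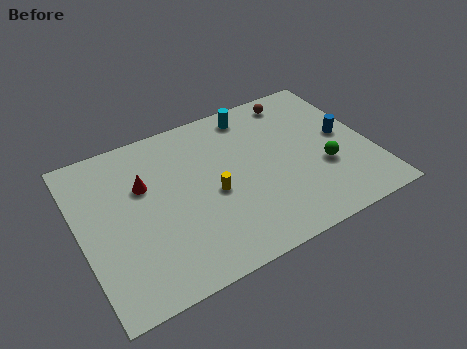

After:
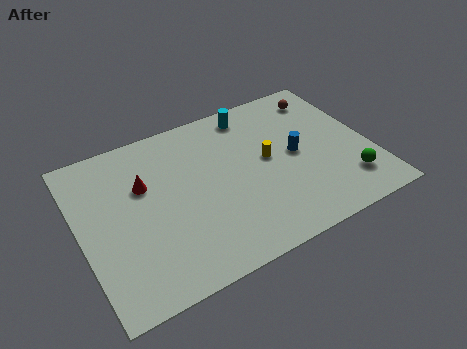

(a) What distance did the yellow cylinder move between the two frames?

3.0

The yellow cylinder moved from about (6.5, 4.4) to (9.4, 5.3), a distance of √(2.9² + 0.9²) ≈ 3.0.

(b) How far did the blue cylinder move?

2.5

From (13.3, 5.2) to (10.8, 5.0), the blue cylinder covered √(2.5² + 0.2²) ≈ 2.5 units.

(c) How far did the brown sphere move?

1.5

The brown sphere moved from about (11.4, 8.6) to (12.8, 8.2), a distance of √(1.4² + 0.4²) ≈ 1.5.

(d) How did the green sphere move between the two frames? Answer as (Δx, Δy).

(1.0, -1.4)

From the two frames, the green sphere sits at roughly (12.0, 3.6) before and (13.0, 2.2) after.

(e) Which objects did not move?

the cyan cylinder and the red cone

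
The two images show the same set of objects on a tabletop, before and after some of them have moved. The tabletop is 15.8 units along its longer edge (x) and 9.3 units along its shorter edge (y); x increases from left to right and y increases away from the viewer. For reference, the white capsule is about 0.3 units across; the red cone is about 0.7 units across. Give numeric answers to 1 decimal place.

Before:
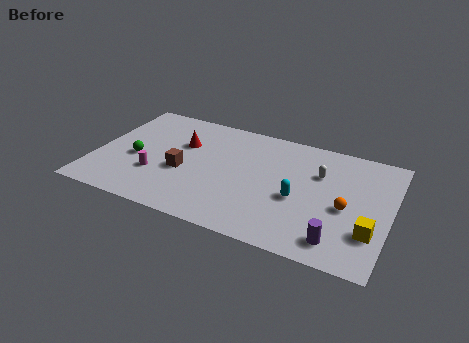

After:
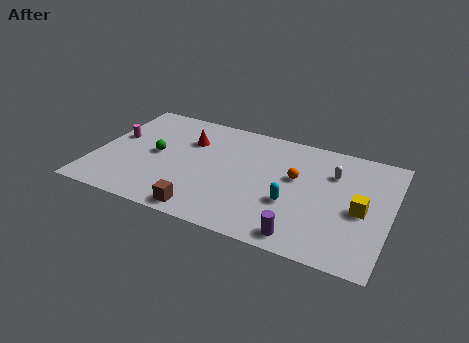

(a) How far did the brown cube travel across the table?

3.2

The brown cube moved from about (4.8, 3.8) to (6.3, 1.0), a distance of √(1.5² + 2.8²) ≈ 3.2.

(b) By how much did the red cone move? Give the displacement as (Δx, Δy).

(0.3, 0.4)

The red cone was at about (4.5, 6.1) and moved to about (4.8, 6.5).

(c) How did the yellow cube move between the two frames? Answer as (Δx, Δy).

(-0.6, 1.5)

From the two frames, the yellow cube sits at roughly (14.9, 2.7) before and (14.3, 4.2) after.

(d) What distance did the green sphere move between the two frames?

1.2

The green sphere moved from about (2.2, 4.0) to (3.2, 4.7), a distance of √(1.0² + 0.7²) ≈ 1.2.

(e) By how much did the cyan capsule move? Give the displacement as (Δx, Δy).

(-0.3, -0.5)

The cyan capsule started near (11.0, 3.9) and ended near (10.7, 3.4).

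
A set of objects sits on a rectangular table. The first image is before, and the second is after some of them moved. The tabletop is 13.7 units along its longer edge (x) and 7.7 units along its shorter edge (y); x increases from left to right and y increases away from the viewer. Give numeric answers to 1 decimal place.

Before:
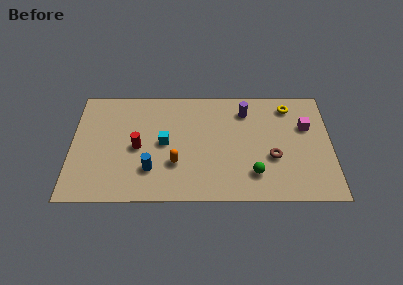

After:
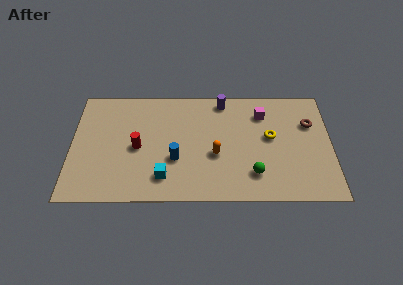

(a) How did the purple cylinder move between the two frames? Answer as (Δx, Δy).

(-1.2, 0.7)

The purple cylinder was at about (9.2, 6.1) and moved to about (8.0, 6.8).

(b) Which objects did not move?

the red cylinder and the green sphere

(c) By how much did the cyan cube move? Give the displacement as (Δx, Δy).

(0.0, -2.3)

The cyan cube started near (4.9, 3.9) and ended near (4.9, 1.6).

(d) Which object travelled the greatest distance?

the brown torus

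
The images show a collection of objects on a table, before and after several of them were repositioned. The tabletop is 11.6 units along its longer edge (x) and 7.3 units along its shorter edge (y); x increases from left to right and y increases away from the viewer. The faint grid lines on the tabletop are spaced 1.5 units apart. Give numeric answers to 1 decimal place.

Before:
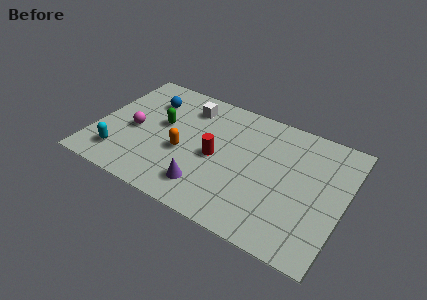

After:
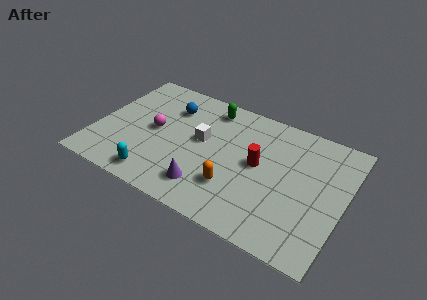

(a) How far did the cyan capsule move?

1.9

The cyan capsule was near (1.4, 1.5) before and (3.2, 1.0) after, so it travelled √(1.8² + 0.5²) ≈ 1.9 units.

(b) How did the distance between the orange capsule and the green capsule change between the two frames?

+2.7

They were about 1.7 units apart before and 4.4 after — 2.7 units further apart.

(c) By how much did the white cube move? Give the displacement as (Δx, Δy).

(0.9, -1.7)

From the two frames, the white cube sits at roughly (4.0, 5.8) before and (4.9, 4.1) after.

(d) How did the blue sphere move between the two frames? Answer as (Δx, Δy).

(1.0, 0.0)

From the two frames, the blue sphere sits at roughly (2.2, 5.4) before and (3.2, 5.4) after.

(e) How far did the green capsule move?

2.8

From (3.0, 4.2) to (5.0, 6.2), the green capsule covered √(2.0² + 2.0²) ≈ 2.8 units.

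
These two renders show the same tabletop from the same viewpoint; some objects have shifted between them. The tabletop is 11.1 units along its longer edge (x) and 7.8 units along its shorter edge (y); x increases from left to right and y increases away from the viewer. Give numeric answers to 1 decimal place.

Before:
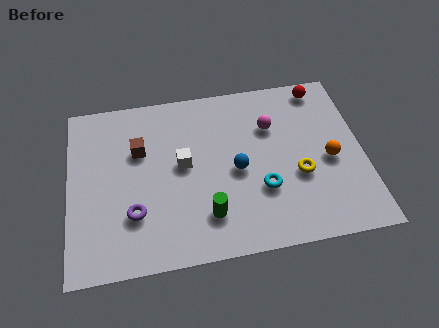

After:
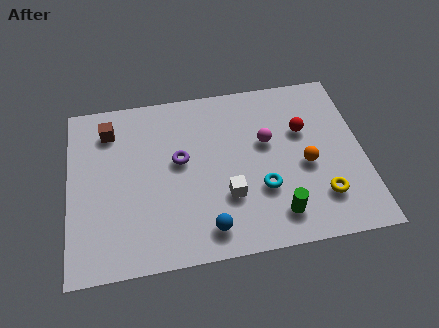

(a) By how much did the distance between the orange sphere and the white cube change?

-2.4

They were about 5.5 units apart before and 3.1 after — 2.4 units closer together.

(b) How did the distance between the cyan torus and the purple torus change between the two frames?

-1.3

The distance was about 4.8 in the first image and 3.5 in the second, so they moved 1.3 units closer together.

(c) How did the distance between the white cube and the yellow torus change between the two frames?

-0.9

The distance was about 4.5 in the first image and 3.6 in the second, so they moved 0.9 units closer together.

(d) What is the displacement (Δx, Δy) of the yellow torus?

(0.8, -1.1)

From the two frames, the yellow torus sits at roughly (8.6, 3.0) before and (9.4, 1.9) after.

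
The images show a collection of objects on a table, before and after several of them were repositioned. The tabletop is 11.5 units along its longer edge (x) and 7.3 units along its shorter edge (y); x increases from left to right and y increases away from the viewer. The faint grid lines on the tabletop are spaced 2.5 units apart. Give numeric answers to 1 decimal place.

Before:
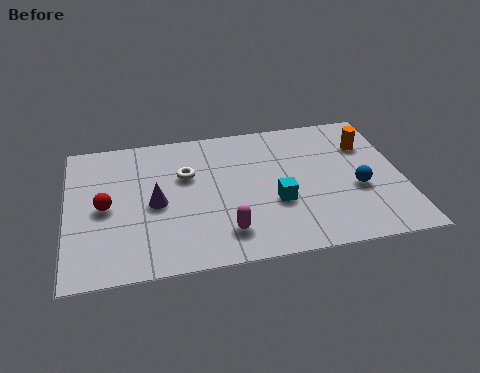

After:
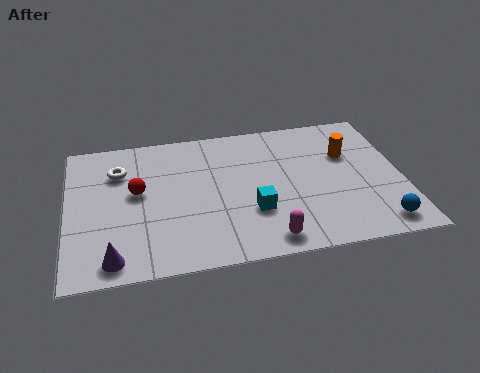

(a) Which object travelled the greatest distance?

the purple cone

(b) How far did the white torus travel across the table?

2.4

The white torus moved from about (4.1, 4.7) to (1.8, 5.3), a distance of √(2.3² + 0.6²) ≈ 2.4.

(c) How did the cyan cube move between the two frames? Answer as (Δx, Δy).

(-0.8, -0.3)

The cyan cube started near (7.1, 2.7) and ended near (6.3, 2.4).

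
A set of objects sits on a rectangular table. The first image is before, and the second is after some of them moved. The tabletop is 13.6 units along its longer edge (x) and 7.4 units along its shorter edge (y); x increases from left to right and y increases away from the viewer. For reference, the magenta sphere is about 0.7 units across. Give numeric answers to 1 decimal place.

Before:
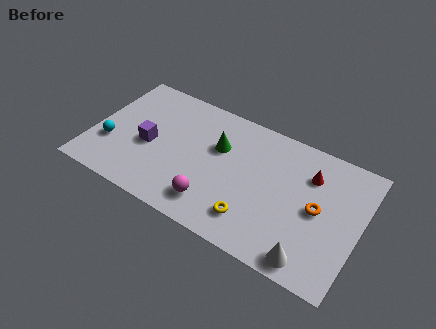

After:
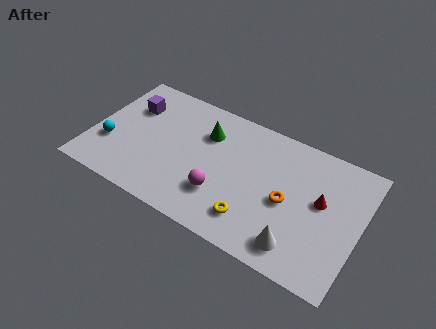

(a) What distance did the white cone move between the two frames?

0.8

The white cone was near (11.5, 0.9) before and (10.8, 1.3) after, so it travelled √(0.7² + 0.4²) ≈ 0.8 units.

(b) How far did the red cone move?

1.4

The red cone was near (10.9, 5.4) before and (11.6, 4.2) after, so it travelled √(0.7² + 1.2²) ≈ 1.4 units.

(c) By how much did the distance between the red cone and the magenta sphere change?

-0.7

They were about 5.9 units apart before and 5.2 after — 0.7 units closer together.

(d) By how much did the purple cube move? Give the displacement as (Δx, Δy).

(-1.2, 1.9)

The purple cube started near (2.9, 3.3) and ended near (1.7, 5.2).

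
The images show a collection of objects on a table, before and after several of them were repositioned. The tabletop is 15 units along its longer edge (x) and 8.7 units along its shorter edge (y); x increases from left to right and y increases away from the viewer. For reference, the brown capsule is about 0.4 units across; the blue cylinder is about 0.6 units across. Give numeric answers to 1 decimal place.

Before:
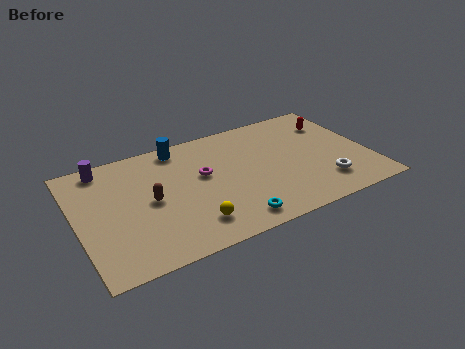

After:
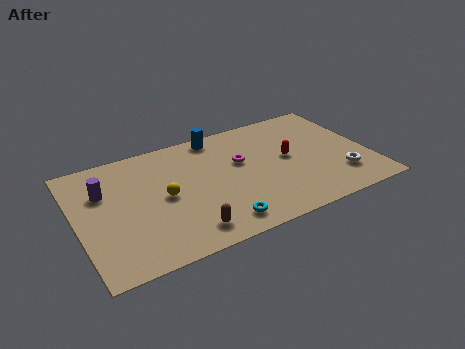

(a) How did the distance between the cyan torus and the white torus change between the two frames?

+1.6

Before: roughly 5.0 units apart; after: 6.6. That's 1.6 units further apart.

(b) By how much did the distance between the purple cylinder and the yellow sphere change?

-3.7

The distance was about 7.0 in the first image and 3.3 in the second, so they moved 3.7 units closer together.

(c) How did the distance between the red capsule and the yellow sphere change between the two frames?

-2.9

They were about 9.4 units apart before and 6.5 after — 2.9 units closer together.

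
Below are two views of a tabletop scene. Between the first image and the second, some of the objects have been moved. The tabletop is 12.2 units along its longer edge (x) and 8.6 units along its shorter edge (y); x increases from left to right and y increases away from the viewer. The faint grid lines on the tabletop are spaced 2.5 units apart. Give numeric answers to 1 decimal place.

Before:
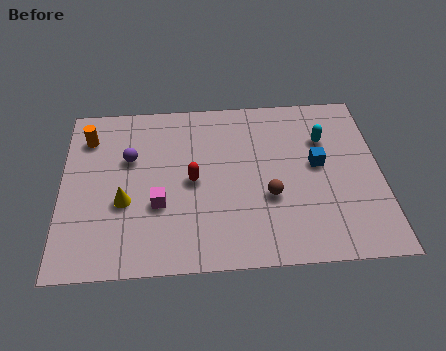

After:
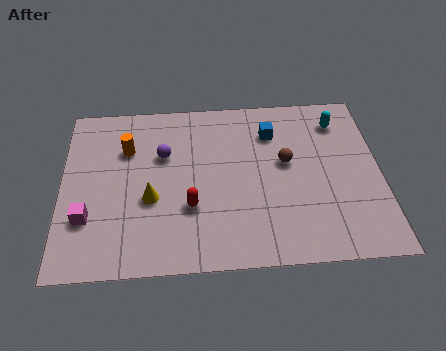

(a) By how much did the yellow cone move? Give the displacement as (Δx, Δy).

(1.0, 0.1)

The yellow cone started near (2.4, 3.3) and ended near (3.4, 3.4).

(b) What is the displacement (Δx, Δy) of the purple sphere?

(1.3, 0.1)

The purple sphere was at about (2.6, 5.5) and moved to about (3.9, 5.6).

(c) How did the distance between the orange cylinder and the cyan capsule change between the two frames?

-0.9

The distance was about 9.1 in the first image and 8.2 in the second, so they moved 0.9 units closer together.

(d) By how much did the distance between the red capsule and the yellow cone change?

-1.2

The distance was about 2.8 in the first image and 1.6 in the second, so they moved 1.2 units closer together.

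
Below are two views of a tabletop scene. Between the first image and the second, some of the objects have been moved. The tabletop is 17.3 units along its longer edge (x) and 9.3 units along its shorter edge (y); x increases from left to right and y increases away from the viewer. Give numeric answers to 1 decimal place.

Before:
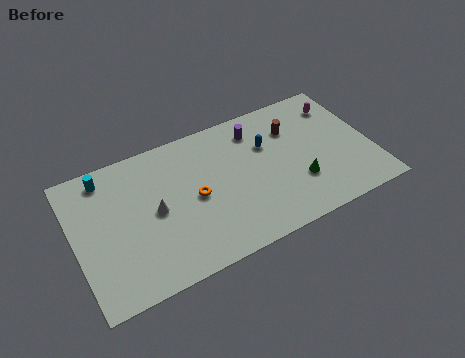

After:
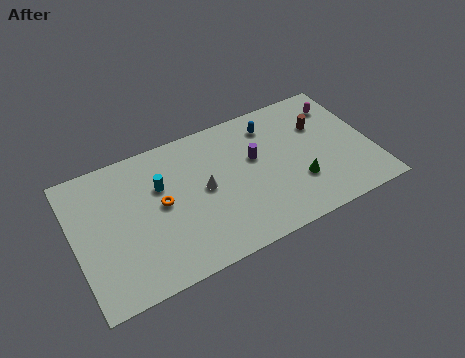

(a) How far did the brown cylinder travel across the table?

1.6

The brown cylinder was near (13.0, 6.7) before and (14.6, 6.3) after, so it travelled √(1.6² + 0.4²) ≈ 1.6 units.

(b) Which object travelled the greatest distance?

the cyan cylinder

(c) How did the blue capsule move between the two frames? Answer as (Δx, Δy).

(0.4, 1.3)

The blue capsule was at about (11.4, 6.2) and moved to about (11.8, 7.5).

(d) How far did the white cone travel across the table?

2.9

The white cone moved from about (4.6, 4.6) to (7.5, 4.8), a distance of √(2.9² + 0.2²) ≈ 2.9.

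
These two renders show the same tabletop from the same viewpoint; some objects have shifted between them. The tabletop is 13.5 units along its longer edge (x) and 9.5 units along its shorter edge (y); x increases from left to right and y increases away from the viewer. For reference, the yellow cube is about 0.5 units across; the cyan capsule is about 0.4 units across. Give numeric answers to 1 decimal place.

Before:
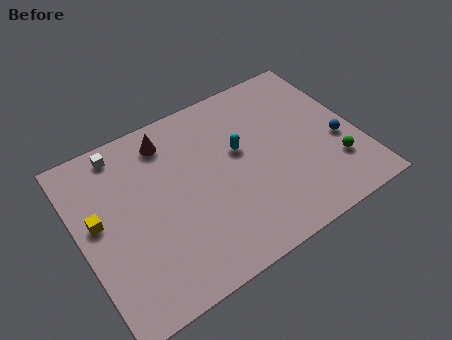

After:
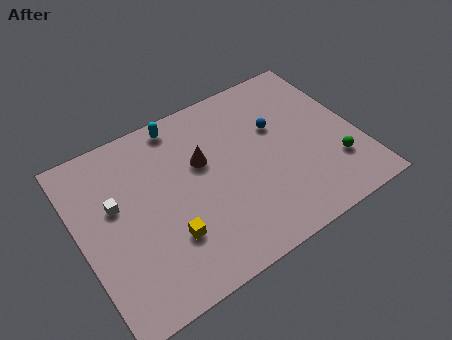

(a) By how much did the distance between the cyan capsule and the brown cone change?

-1.2

The distance was about 3.9 in the first image and 2.7 in the second, so they moved 1.2 units closer together.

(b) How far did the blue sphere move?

3.5

From (12.5, 3.8) to (9.8, 6.0), the blue sphere covered √(2.7² + 2.2²) ≈ 3.5 units.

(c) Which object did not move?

the green sphere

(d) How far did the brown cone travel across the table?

2.4

From (4.7, 7.9) to (6.1, 5.9), the brown cone covered √(1.4² + 2.0²) ≈ 2.4 units.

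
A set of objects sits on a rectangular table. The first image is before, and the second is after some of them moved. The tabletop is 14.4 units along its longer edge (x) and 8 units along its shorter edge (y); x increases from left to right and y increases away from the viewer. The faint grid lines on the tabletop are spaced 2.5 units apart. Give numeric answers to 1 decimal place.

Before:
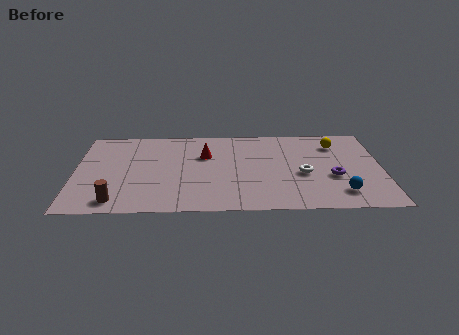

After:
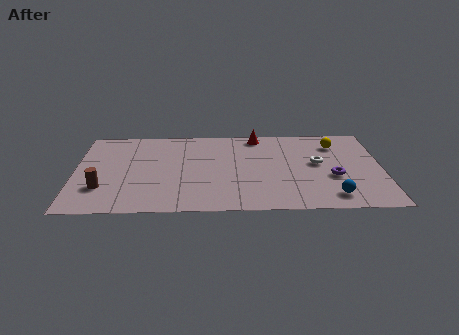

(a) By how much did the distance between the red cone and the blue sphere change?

-0.6

They were about 7.3 units apart before and 6.7 after — 0.6 units closer together.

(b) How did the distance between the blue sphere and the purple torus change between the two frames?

+0.3

They were about 1.5 units apart before and 1.8 after — 0.3 units further apart.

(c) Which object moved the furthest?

the red cone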